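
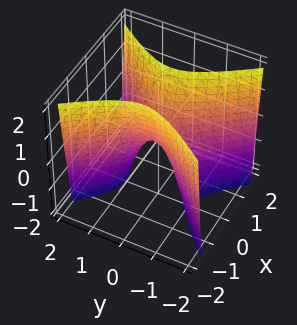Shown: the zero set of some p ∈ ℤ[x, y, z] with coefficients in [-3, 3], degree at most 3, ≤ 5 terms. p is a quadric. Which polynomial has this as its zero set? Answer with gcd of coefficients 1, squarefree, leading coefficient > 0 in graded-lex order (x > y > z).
1. The degree is 2 — a saddle surface; a quadric.
2. Symmetries: it's symmetric under x → −x, forcing even powers of x; the y ↦ −y reflection is a symmetry, so y appears only in even powers.
3. From the axis intercepts and sections: one y-axis crossing is at y = 0; one z-axis crossing is at z = 0; it meets the x-axis at x = 0 (among the integer gridlines).
4. These observations pin down the coefficients.

3*x^2 - 2*y^2 - z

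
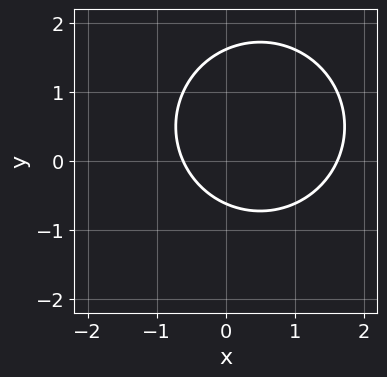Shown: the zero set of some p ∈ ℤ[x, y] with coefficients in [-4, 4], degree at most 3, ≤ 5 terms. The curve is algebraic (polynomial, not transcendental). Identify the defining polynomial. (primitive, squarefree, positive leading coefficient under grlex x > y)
x^2 + y^2 - x - y - 1

First, the degree is 2 — no degree-1 curve has this shape.
Finally, solving for integer coefficients yields p as stated.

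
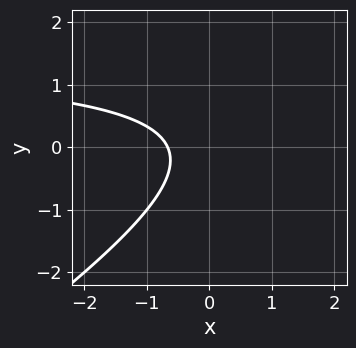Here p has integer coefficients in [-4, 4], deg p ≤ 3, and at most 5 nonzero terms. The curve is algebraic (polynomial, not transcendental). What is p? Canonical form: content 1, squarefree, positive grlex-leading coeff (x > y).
deg p = 2. A generic line meets the curve in up to 2 points.
From the axis intercepts and sections: no y-intercept at any integer in the box.
Fitting integer coefficients to these (and the overall shape) gives p.

2*x*y - 3*y^2 - 3*x - 2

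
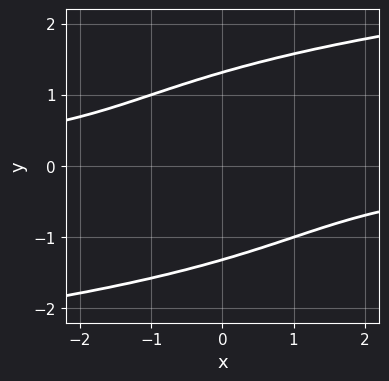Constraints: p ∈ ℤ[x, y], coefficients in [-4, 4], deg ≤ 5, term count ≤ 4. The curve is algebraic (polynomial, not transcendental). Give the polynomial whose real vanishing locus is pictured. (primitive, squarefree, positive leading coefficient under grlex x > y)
y^4 - 2*x*y - 3

(a) Degree: the shape is more complex than any degree-3 curve, so deg p = 4.
(b) Observable constraints: no x-intercept at any integer in the box.
(c) The integer polynomial consistent with all of this is the stated p.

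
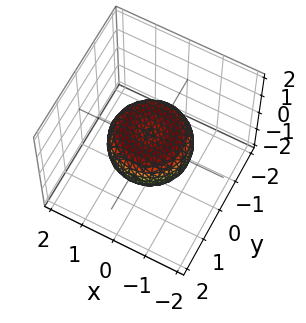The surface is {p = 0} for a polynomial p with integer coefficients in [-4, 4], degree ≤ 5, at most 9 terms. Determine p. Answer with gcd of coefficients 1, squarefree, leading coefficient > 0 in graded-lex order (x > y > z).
2*x^4 + 4*x^2*y^2 + 2*y^4 - 2*x^2 - 2*y^2 + 3*z^2 - 1

First, degree: the shape is more complex than any degree-3 surface, so deg p = 4.
Next, by symmetry, the z-axis is an axis of rotation, so x and y enter only as x² + y².
Then, checking where it meets the axes: a circular section at z = 0 has radius between 1 and 2.
Finally, putting this together gives p.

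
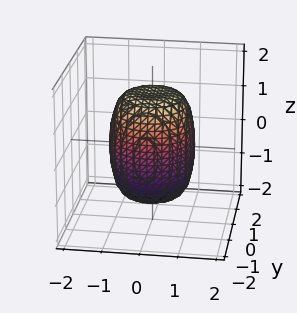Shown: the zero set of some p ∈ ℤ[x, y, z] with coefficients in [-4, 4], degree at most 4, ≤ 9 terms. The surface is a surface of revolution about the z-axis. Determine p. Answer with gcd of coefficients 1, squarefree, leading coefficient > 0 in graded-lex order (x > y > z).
First, degree: a generic line meets the surface in up to 4 points, so deg p = 4.
Next, symmetries: rotational symmetry about the z-axis ⇒ p depends on x, y only through x² + y².
Then, from the axis intercepts and sections: a circular section at z = 1 has radius exactly 1.
Finally, these observations pin down the coefficients.

2*x^4 + 4*x^2*y^2 + 2*y^4 - x^2 - y^2 + z^2 - 2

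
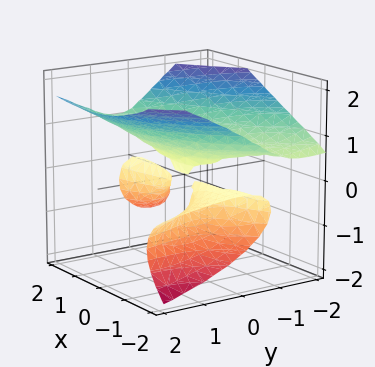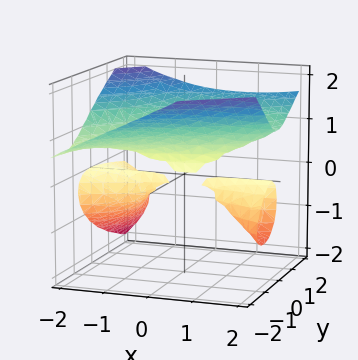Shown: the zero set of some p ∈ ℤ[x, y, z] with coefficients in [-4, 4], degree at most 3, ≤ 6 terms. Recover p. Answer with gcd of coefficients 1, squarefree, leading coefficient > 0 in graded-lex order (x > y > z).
(a) The picture has 3 separate pieces. Treating them together as one polynomial.
(b) The degree is 3 — the shape is more complex than any degree-2 surface.
(c) Against the integer gridlines: it meets the y-axis at y = 0 (among the integer gridlines); one z-axis crossing is at z = 0; every point of the x-axis in the box is on the surface.
(d) Together with the visible shape, these determine p as stated.

x^2*z + x*y^2 - 2*x*y*z - 3*z^3 + 3*y^2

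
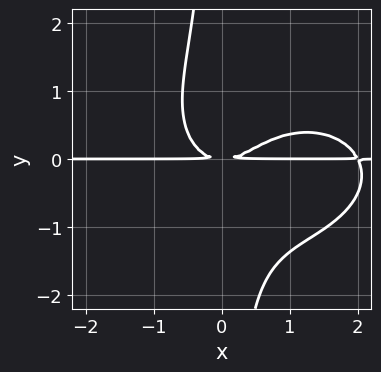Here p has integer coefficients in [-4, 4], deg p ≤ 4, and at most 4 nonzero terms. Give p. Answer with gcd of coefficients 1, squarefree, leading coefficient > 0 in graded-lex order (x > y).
(a) Degree: a generic line meets the curve in up to 4 points, so deg p = 4.
(b) Checking where it meets the axes: the visible x-axis segment lies entirely on the curve.
(c) Matching integer coefficients to the picture gives p.

x^3*y + 2*x*y^3 - 2*x^2*y + 2*y^2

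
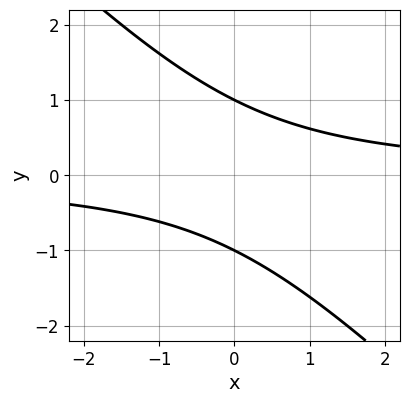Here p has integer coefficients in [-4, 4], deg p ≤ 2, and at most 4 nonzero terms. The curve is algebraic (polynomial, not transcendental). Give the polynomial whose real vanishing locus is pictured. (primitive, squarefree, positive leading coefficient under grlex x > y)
x*y + y^2 - 1

1. The degree is 2 — no degree-1 curve has this shape.
2. Observable constraints: no x-intercept at any integer in the box; the y-axis gridline crossings are at y ∈ {-1, 1}.
3. Together with the visible shape, these determine p as stated.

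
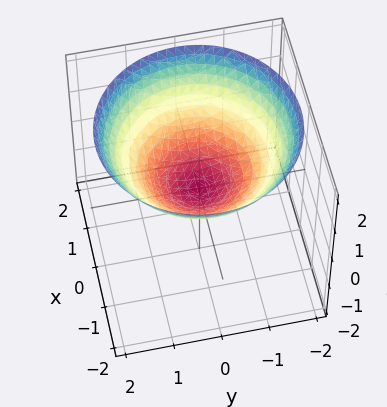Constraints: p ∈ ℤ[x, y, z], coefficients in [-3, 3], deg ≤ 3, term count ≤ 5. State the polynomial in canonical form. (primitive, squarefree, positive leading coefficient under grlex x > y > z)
x^2 + y^2 - 2*z

deg p = 2. A single bowl opening along one axis; a quadric.
Symmetry: the z-axis is an axis of rotation, so x and y enter only as x² + y².
From the visible intercepts: it meets the z-axis at z = 0 (among the integer gridlines); a circular section at z = 1 has radius between 1 and 2; it crosses the y-axis at the gridline y = 0; one x-axis crossing is at x = 0.
Putting this together gives p.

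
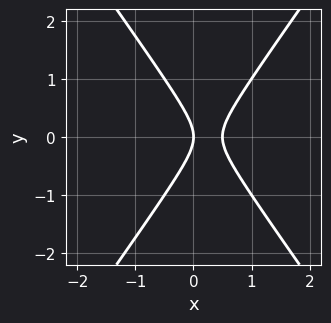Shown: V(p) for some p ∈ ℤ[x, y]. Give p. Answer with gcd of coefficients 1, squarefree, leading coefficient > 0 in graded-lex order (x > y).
2*x^2 - y^2 - x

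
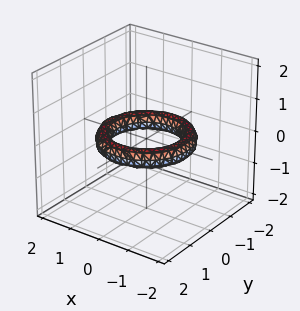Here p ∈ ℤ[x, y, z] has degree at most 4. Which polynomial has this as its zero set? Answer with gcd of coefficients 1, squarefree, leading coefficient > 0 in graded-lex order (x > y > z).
x^4 + 2*x^2*y^2 + y^4 - 3*x^2 - 3*y^2 + 3*z^2 + 2

1. Degree: the shape is more complex than any degree-3 surface, so deg p = 4.
2. Symmetries: rotational symmetry about the z-axis ⇒ p depends on x, y only through x² + y².
3. Checking where it meets the axes: it misses every integer gridline on the z-axis; among the integer gridlines, it crosses the x-axis at x ∈ {-1, 1}; a circular section at z = 0 has radius exactly 1.
4. Assembling these constraints gives the stated polynomial. Check: (0, 1, 0) on the y-axis lies on the surface, and p(0, 1, 0) = 0. ✓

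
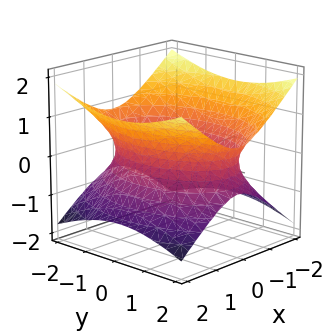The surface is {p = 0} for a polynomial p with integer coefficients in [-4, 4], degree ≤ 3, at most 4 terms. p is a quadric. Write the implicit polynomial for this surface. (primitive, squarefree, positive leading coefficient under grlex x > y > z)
deg p = 2. An hourglass — one-sheet hyperboloid; a quadric.
Symmetries: it's symmetric under y → −y, forcing even powers of y; mirror symmetry z ↦ −z ⇒ only even powers of z; mirror symmetry x ↦ −x ⇒ only even powers of x.
From the visible intercepts: it misses every integer gridline on the z-axis.
These observations pin down the coefficients.

2*x^2 + y^2 - 3*z^2 - 3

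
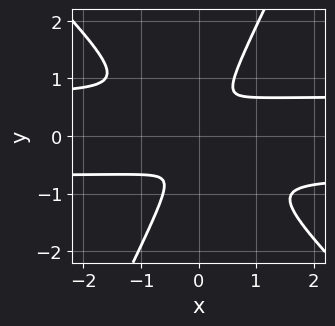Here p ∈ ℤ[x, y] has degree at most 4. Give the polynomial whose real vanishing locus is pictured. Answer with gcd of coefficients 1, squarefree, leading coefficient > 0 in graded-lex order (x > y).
2*x^2*y^2 + x*y^3 - y^4 - x^2

First, degree: the shape is more complex than any degree-3 curve, so deg p = 4.
Finally, putting this together gives p.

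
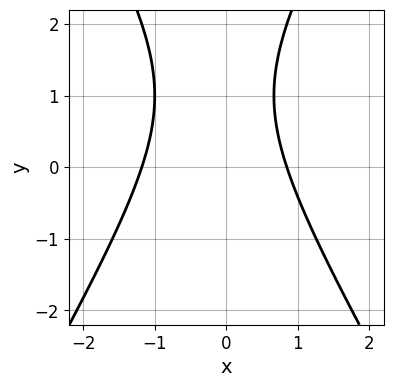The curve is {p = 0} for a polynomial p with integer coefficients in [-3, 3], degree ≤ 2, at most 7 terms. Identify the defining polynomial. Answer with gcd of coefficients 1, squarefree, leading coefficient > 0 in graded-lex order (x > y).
3*x^2 - y^2 + x + 2*y - 3

(a) The degree is 2 — no degree-1 curve has this shape.
(b) From the axis intercepts and sections: no y-intercept at any integer in the box.
(c) Together with the visible shape, these determine p as stated.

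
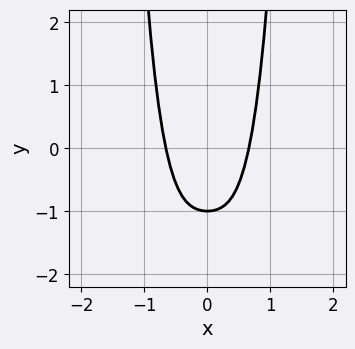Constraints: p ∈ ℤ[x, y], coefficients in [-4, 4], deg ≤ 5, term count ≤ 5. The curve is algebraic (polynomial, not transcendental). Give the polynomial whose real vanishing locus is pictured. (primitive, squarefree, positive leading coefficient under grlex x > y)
3*x^4 + x^2 - y - 1

First, the degree is 4 — a generic line meets the curve in up to 4 points.
Next, symmetries: the x ↦ −x reflection is a symmetry, so x appears only in even powers.
Then, observable constraints: one y-axis crossing is at y = -1.
Finally, matching integer coefficients to the picture gives p.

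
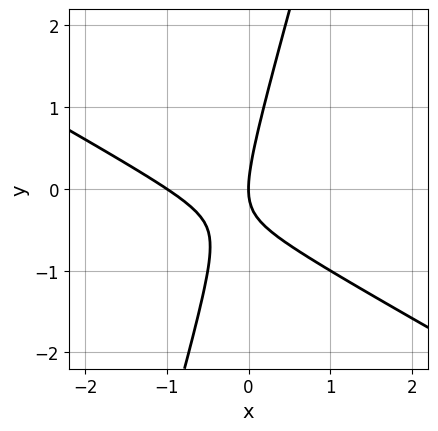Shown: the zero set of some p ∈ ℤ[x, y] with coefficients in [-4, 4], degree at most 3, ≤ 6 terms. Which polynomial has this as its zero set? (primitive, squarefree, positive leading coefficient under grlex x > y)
Degree: a generic line meets the curve in up to 2 points, so deg p = 2.
Reading off the gridlines: among the integer gridlines, it crosses the x-axis at x ∈ {-1, 0}; it meets the y-axis at y = 0 (among the integer gridlines).
These observations pin down the coefficients.

2*x^2 + 3*x*y - y^2 + 2*x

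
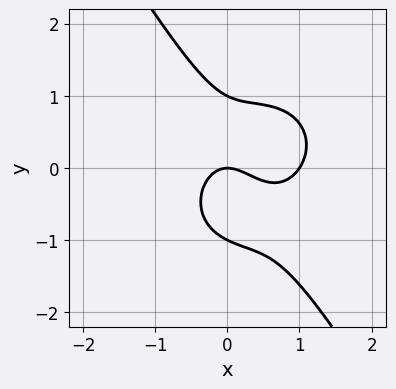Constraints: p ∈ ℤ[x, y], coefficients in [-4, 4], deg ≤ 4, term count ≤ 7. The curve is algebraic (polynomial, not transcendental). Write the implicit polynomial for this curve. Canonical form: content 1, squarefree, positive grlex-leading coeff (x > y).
deg p = 3. No degree-2 curve has this shape.
Checking where it meets the axes: the y-axis gridline crossings are at y ∈ {-1, 0, 1}; the x-axis gridline crossings are at x ∈ {0, 1}.
Together with the visible shape, these determine p as stated.

3*x^3 + 2*x*y^2 + 2*y^3 - 3*x^2 - 2*y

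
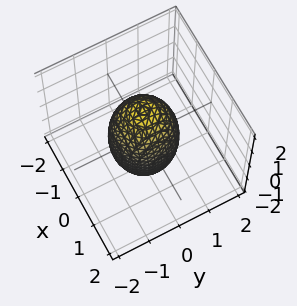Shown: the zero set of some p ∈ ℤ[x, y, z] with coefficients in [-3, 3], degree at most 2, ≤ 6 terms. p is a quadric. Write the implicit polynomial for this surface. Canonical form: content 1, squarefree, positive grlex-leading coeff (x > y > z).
1. Degree: bounded and convex; a quadric, so deg p = 2.
2. Symmetries: it's symmetric under z → −z, forcing even powers of z; the surface is invariant under rotation about z: p = q(x² + y², z).
3. Reading off the gridlines: among the integer gridlines, it crosses the x-axis at x ∈ {-1, 1}; the y-axis gridline crossings are at y ∈ {-1, 1}; a circular section at z = 0 has radius exactly 1.
4. Together with the visible shape, these determine p as stated.

3*x^2 + 3*y^2 + z^2 - 3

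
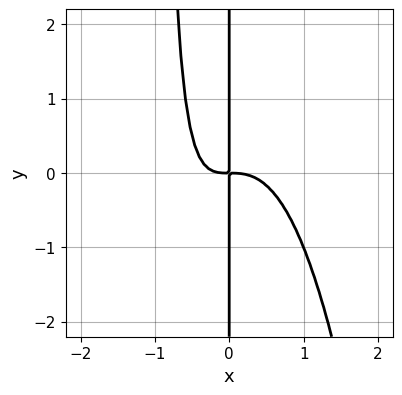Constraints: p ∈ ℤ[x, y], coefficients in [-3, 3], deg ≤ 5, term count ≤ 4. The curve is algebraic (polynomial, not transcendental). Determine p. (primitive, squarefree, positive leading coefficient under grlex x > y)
First, degree: a generic line meets the curve in up to 4 points, so deg p = 4.
Next, observable constraints: the visible y-axis segment lies entirely on the curve.
Finally, the integer polynomial consistent with all of this is the stated p.

2*x^4 + x^2*y + x*y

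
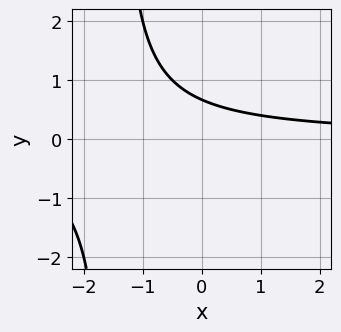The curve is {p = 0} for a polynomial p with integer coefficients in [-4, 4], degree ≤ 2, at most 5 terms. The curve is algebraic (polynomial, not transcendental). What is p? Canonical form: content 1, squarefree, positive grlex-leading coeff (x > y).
1. The degree is 2 — a generic line meets the curve in up to 2 points.
2. Reading off the gridlines: the curve avoids every integer x-axis point in the box.
3. These observations pin down the coefficients.

2*x*y + 3*y - 2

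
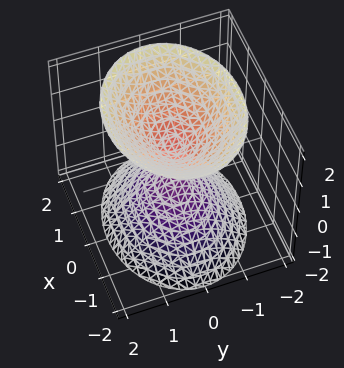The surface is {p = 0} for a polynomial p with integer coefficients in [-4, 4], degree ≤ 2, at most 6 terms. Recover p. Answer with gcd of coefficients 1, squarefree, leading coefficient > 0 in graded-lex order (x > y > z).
2*x^2 + 3*y^2 - 2*z^2 + 1

1. The picture has 2 separate pieces. Treating them together as one polynomial.
2. Degree: two separate bowl-shaped sheets opening away from each other; a quadric, so deg p = 2.
3. Symmetries: the y ↦ −y reflection is a symmetry, so y appears only in even powers; it's symmetric under z → −z, forcing even powers of z; it's symmetric under x → −x, forcing even powers of x.
4. Observable constraints: it misses every integer gridline on the y-axis; the surface avoids every integer x-axis point in the box.
5. The integer polynomial consistent with all of this is the stated p.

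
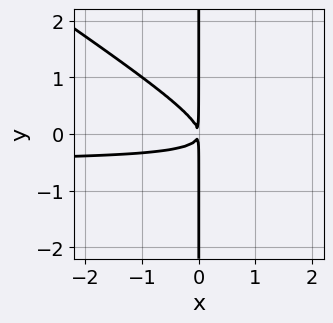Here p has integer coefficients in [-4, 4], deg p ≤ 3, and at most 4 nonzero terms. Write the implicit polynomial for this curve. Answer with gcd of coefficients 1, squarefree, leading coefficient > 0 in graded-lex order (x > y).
2*x^2*y + 3*x*y^2 + x^2

(a) Degree: the shape is more complex than any degree-2 curve, so deg p = 3.
(b) Reading off the gridlines: the visible y-axis segment lies entirely on the curve.
(c) Fitting integer coefficients to these (and the overall shape) gives p.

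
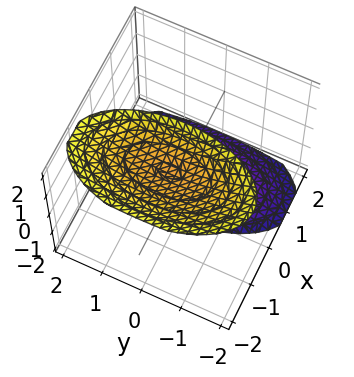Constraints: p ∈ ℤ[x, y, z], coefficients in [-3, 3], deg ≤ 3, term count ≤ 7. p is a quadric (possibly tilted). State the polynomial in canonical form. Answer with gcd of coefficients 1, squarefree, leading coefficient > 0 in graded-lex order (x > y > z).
3*x^2 + 3*x*z + y^2 - z^2 + 3

1. There are 2 components.
2. The degree is 2 — a generic line meets the surface in up to 2 points.
3. Observable constraints: it misses every integer gridline on the x-axis; no y-intercept at any integer in the box.
4. These observations pin down the coefficients.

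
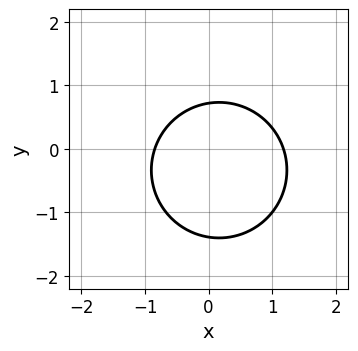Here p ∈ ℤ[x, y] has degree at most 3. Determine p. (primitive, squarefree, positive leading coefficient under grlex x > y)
1. The degree is 2 — no degree-1 curve has this shape.
2. Putting this together gives p.

3*x^2 + 3*y^2 - x + 2*y - 3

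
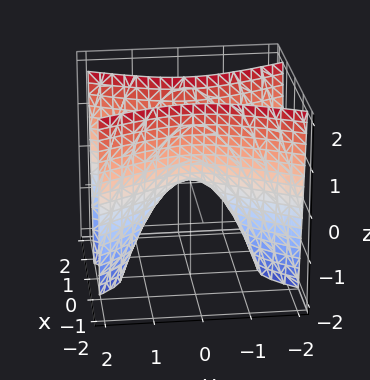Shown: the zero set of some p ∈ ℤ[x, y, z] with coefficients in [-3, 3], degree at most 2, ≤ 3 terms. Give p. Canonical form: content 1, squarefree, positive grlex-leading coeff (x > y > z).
The degree is 2 — a hyperbolic paraboloid; a quadric.
Symmetries: the x ↦ −x reflection is a symmetry, so x appears only in even powers; the y ↦ −y reflection is a symmetry, so y appears only in even powers.
Observable constraints: it crosses the y-axis at the gridline y = 0; it crosses the x-axis at the gridline x = 0.
The integer polynomial consistent with all of this is the stated p.

3*x^2 - y^2 - z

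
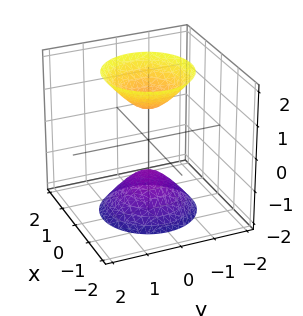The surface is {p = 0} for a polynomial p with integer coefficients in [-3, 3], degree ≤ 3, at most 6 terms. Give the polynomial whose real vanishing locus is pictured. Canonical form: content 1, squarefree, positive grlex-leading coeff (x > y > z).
2*x^2 + 2*y^2 - z^2 + 1

I count 2 distinct pieces. Treating them together as one polynomial.
The degree is 2 — no degree-1 surface has this shape.
By symmetry, the z-axis is an axis of rotation, so x and y enter only as x² + y².
From the visible intercepts: no y-intercept at any integer in the box; a circular section at z = 2 has radius between 1 and 2.
Together with the visible shape, these determine p as stated. Check: (0, 0, -1) on the z-axis lies on the surface, and p(0, 0, -1) = 0. ✓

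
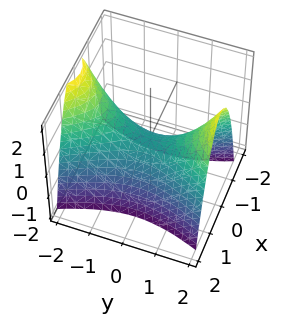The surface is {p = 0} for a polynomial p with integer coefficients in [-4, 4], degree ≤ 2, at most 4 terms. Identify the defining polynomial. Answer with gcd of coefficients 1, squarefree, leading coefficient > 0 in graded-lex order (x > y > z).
3*x^2 - y^2 + 2*z

1. The degree is 2 — a saddle surface; a quadric.
2. Symmetries: it's symmetric under x → −x, forcing even powers of x; it's symmetric under y → −y, forcing even powers of y.
3. Against the integer gridlines: one z-axis crossing is at z = 0; it meets the x-axis at x = 0 (among the integer gridlines); one y-axis crossing is at y = 0.
4. Assembling these constraints gives the stated polynomial.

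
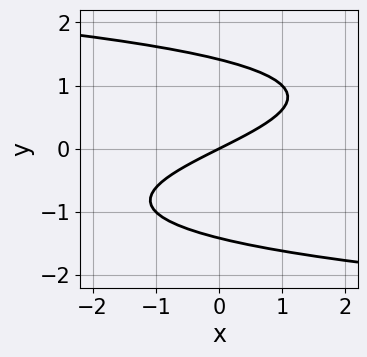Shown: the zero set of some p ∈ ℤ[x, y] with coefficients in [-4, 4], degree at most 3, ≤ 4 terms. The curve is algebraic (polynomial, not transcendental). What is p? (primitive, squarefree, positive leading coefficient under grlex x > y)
(a) Degree: no degree-2 curve has this shape, so deg p = 3.
(b) From the axis intercepts and sections: it meets the y-axis at y = 0 (among the integer gridlines); one x-axis crossing is at x = 0.
(c) Fitting integer coefficients to these (and the overall shape) gives p.

y^3 + x - 2*y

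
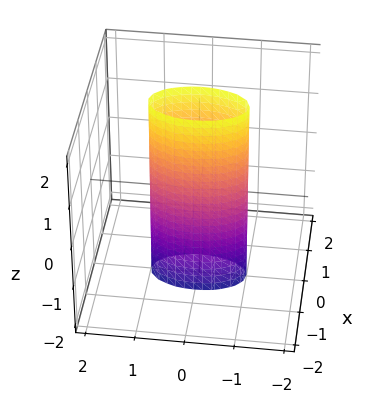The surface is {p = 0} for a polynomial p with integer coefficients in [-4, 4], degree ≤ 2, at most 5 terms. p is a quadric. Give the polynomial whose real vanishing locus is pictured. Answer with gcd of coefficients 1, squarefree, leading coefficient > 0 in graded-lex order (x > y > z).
(a) The degree is 2 — a cylinder; a quadric.
(b) Symmetries: mirror symmetry x ↦ −x ⇒ only even powers of x; the z ↦ −z reflection is a symmetry, so z appears only in even powers; mirror symmetry y ↦ −y ⇒ only even powers of y.
(c) Observable constraints: among the integer gridlines, it crosses the y-axis at y ∈ {-1, 1}; it misses every integer gridline on the z-axis.
(d) Together with the visible shape, these determine p as stated.

3*x^2 + y^2 - 1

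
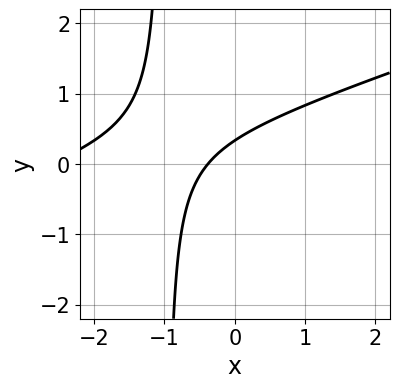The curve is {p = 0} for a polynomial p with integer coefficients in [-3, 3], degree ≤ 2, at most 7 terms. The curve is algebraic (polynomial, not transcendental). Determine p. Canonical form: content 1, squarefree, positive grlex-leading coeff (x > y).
1. deg p = 2.
2. Matching integer coefficients to the picture gives p.

x^2 - 3*x*y + 3*x - 3*y + 1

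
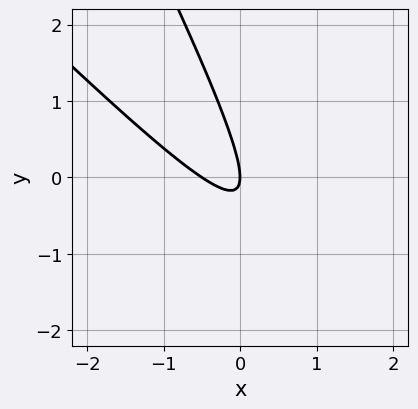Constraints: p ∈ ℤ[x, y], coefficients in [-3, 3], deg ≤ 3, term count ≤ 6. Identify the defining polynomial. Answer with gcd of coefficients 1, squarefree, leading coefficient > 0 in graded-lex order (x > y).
2*x^2 + 3*x*y + y^2 + x

1. The degree is 2 — the shape is more complex than any degree-1 curve.
2. Against the integer gridlines: one y-axis crossing is at y = 0; it meets the x-axis at x = 0 (among the integer gridlines).
3. Fitting integer coefficients to these (and the overall shape) gives p.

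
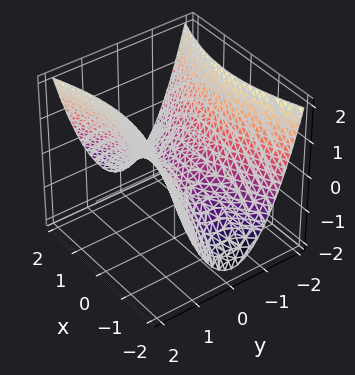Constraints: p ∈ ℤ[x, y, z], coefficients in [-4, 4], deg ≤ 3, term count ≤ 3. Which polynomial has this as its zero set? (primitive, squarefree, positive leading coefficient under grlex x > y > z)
x^2 - 3*y^2 + 3*z

First, deg p = 2. A hyperbolic paraboloid; a quadric.
Then, symmetries: mirror symmetry y ↦ −y ⇒ only even powers of y; mirror symmetry x ↦ −x ⇒ only even powers of x.
Then, from the axis intercepts and sections: one y-axis crossing is at y = 0; it crosses the x-axis at the gridline x = 0.
Finally, assembling these constraints gives the stated polynomial.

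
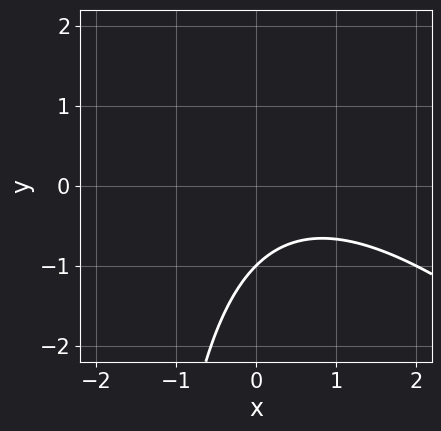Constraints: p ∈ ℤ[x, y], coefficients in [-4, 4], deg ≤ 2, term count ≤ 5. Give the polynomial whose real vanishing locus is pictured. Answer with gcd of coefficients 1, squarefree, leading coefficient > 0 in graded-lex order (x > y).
x^2 + x*y - x + 2*y + 2

1. deg p = 2.
2. Checking where it meets the axes: it misses every integer gridline on the x-axis; one y-axis crossing is at y = -1.
3. These observations pin down the coefficients.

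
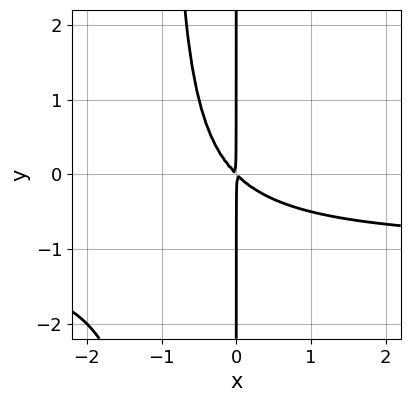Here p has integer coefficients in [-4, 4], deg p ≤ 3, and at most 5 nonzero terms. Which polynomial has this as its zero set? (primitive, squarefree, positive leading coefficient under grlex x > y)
The degree is 3 — the shape is more complex than any degree-2 curve.
Observable constraints: the visible y-axis segment lies entirely on the curve.
These observations pin down the coefficients.

x^2*y + x^2 + x*y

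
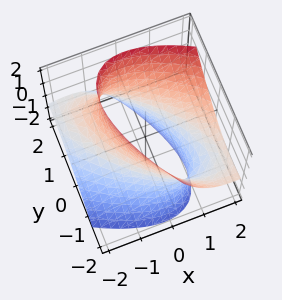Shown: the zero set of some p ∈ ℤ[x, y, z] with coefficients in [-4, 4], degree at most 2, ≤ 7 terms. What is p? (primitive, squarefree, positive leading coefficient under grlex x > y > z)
(a) Degree: a generic line meets the surface in up to 2 points, so deg p = 2.
(b) From the axis intercepts and sections: the surface avoids every integer z-axis point in the box.
(c) Fitting integer coefficients to these (and the overall shape) gives p.

2*x^2 + 3*x*y - 3*x*z + 2*y^2 - z^2 - 3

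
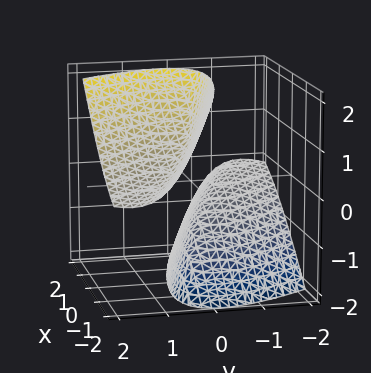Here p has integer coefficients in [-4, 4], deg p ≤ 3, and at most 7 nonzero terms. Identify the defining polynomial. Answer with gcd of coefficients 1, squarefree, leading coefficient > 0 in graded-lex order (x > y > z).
x^2 + 3*x*y + 2*y^2 - 3*y*z - z^2 + 1

1. There are 2 components.
2. deg p = 2.
3. Checking where it meets the axes: the z-axis gridline crossings are at z ∈ {-1, 1}; the surface avoids every integer y-axis point in the box; the surface avoids every integer x-axis point in the box.
4. Fitting integer coefficients to these (and the overall shape) gives p.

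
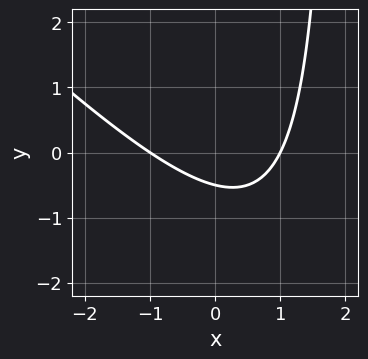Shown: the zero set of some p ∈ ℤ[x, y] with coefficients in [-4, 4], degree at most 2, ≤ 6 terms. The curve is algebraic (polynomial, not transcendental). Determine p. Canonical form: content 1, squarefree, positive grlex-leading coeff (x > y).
1. The degree is 2 — a generic line meets the curve in up to 2 points.
2. Against the integer gridlines: among the integer gridlines, it crosses the x-axis at x ∈ {-1, 1}.
3. Together with the visible shape, these determine p as stated.

x^2 + x*y - 2*y - 1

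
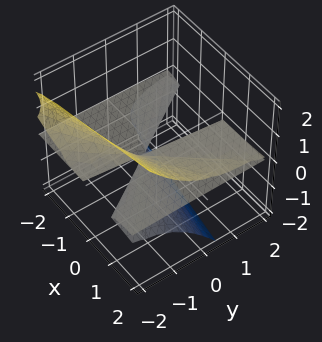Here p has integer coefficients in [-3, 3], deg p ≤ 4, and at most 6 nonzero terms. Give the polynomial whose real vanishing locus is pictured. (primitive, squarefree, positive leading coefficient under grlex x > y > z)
1. Degree: the shape is more complex than any degree-2 surface, so deg p = 3.
2. From the visible intercepts: it meets the z-axis at z = -1 (among the integer gridlines); every point of the y-axis in the box is on the surface; the visible x-axis segment lies entirely on the surface.
3. Assembling these constraints gives the stated polynomial.

3*y*z^2 + 2*z^3 - x*z + 2*z^2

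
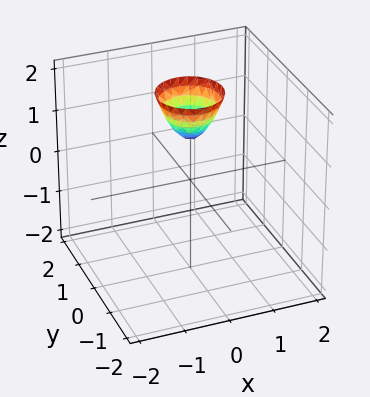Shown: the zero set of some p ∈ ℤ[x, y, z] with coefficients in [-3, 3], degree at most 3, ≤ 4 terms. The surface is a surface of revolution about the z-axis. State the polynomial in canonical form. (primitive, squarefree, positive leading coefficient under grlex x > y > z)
2*x^2 + 2*y^2 - z + 1

1. deg p = 2. No degree-1 surface has this shape.
2. Symmetry: the surface is invariant under rotation about z: p = q(x² + y², z).
3. Reading off the gridlines: no y-intercept at any integer in the box; one z-axis crossing is at z = 1; a circular section at z = 2 has radius between 0 and 1.
4. These observations pin down the coefficients.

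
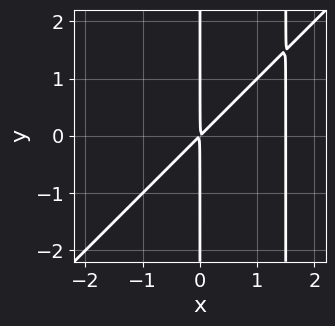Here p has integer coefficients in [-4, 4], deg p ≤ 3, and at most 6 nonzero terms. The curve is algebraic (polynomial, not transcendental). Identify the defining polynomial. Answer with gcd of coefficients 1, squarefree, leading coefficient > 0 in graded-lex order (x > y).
2*x^3 - 2*x^2*y - 3*x^2 + 3*x*y

The degree is 3 — a generic line meets the curve in up to 3 points.
Against the integer gridlines: the visible y-axis segment lies entirely on the curve.
Fitting integer coefficients to these (and the overall shape) gives p.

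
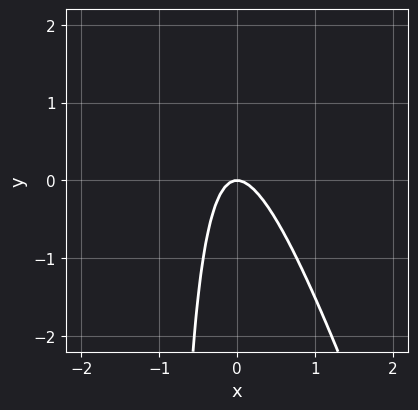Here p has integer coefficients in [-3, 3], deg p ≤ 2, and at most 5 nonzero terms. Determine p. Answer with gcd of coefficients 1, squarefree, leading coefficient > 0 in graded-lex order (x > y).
1. deg p = 2.
2. From the axis intercepts and sections: it crosses the x-axis at the gridline x = 0; it crosses the y-axis at the gridline y = 0.
3. Putting this together gives p.

3*x^2 + x*y + y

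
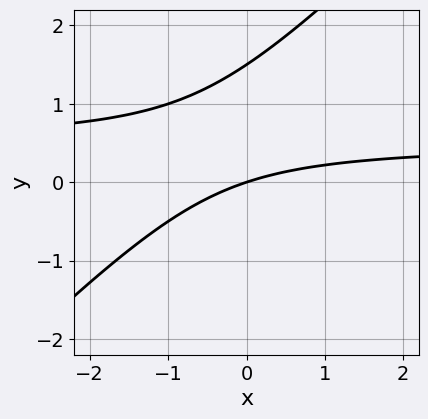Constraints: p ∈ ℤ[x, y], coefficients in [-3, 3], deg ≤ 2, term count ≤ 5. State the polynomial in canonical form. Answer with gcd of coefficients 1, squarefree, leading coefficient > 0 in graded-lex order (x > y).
The degree is 2 — a generic line meets the curve in up to 2 points.
Checking where it meets the axes: one y-axis crossing is at y = 0; it crosses the x-axis at the gridline x = 0.
These observations pin down the coefficients.

2*x*y - 2*y^2 - x + 3*y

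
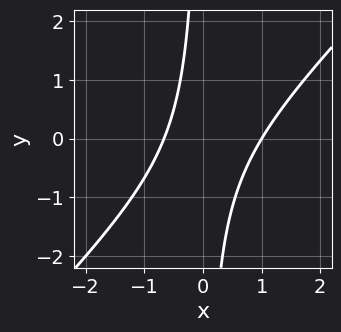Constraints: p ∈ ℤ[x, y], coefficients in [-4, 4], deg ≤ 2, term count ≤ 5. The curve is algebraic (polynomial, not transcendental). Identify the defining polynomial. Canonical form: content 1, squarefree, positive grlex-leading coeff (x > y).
3*x^2 - 3*x*y - x - 2

deg p = 2. No degree-1 curve has this shape.
Against the integer gridlines: the curve avoids every integer y-axis point in the box; it meets the x-axis at x = 1 (among the integer gridlines).
These observations pin down the coefficients.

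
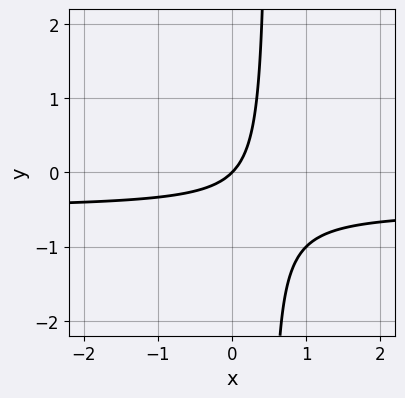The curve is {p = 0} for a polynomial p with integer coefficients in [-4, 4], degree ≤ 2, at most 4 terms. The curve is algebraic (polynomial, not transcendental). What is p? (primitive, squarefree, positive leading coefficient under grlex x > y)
2*x*y + x - y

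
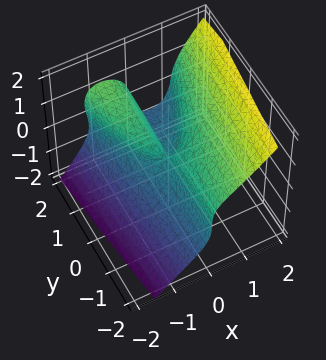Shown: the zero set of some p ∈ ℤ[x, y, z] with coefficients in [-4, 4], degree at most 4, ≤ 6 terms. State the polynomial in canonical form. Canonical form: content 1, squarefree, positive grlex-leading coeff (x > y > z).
3*x^3 - 2*z^3 - 2*x*y - x*z

1. deg p = 3.
2. From the visible intercepts: it meets the x-axis at x = 0 (among the integer gridlines); it meets the z-axis at z = 0 (among the integer gridlines).
3. Fitting integer coefficients to these (and the overall shape) gives p.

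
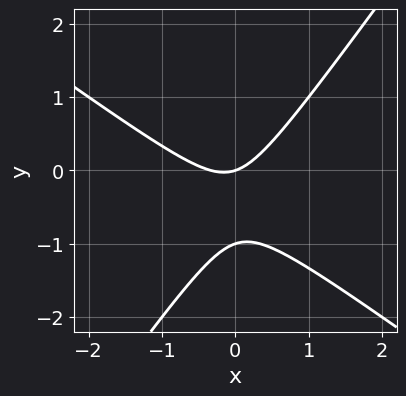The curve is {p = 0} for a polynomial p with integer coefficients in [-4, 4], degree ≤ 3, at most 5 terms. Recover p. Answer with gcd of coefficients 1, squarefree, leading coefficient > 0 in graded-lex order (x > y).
3*x^2 + 2*x*y - 3*y^2 + x - 3*y

deg p = 2. No degree-1 curve has this shape.
Observable constraints: among the integer gridlines, it crosses the y-axis at y ∈ {-1, 0}; it meets the x-axis at x = 0 (among the integer gridlines).
The integer polynomial consistent with all of this is the stated p.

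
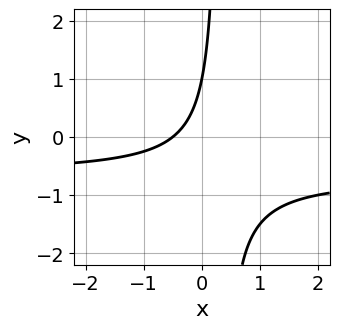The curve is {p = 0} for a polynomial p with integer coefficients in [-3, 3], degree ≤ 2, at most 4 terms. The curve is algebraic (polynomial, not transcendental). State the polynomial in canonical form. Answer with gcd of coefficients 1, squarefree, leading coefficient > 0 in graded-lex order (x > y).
1. deg p = 2. The shape is more complex than any degree-1 curve.
2. Observable constraints: one y-axis crossing is at y = 1.
3. The integer polynomial consistent with all of this is the stated p.

3*x*y + 2*x - y + 1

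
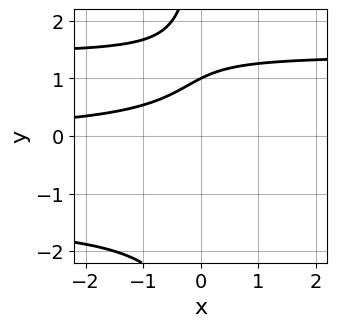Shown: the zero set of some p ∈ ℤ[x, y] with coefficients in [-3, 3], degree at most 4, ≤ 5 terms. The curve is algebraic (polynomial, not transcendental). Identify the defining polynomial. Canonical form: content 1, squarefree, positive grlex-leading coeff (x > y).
x*y^3 - 2*x*y + 2*y - 2

deg p = 4.
Against the integer gridlines: it crosses the y-axis at the gridline y = 1; the curve avoids every integer x-axis point in the box.
Solving for integer coefficients yields p as stated.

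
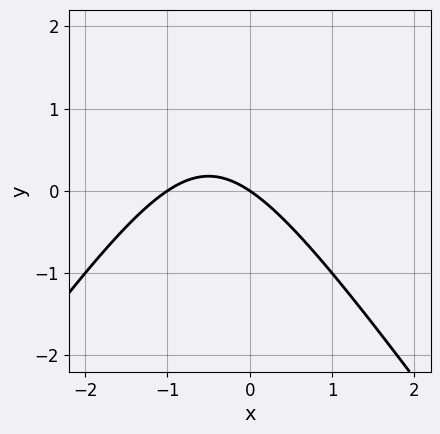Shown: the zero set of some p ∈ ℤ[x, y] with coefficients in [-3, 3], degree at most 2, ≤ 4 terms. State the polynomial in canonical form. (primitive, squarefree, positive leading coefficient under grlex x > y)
Degree: a generic line meets the curve in up to 2 points, so deg p = 2.
Against the integer gridlines: it crosses the y-axis at the gridline y = 0; the x-axis gridline crossings are at x ∈ {-1, 0}.
Solving for integer coefficients yields p as stated.

2*x^2 - y^2 + 2*x + 3*y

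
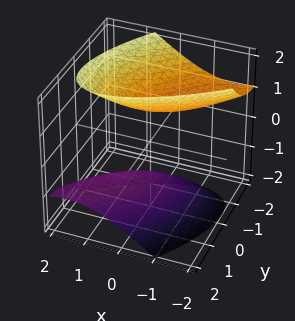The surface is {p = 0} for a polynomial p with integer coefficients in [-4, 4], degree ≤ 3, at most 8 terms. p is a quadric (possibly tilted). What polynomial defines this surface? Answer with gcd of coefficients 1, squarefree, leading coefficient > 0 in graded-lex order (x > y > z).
2*x^2 - 3*x*y + 2*y^2 + 2*y*z - 2*z^2 + 2

There are 2 components.
The degree is 2 — a generic line meets the surface in up to 2 points.
From the axis intercepts and sections: no x-intercept at any integer in the box; among the integer gridlines, it crosses the z-axis at z ∈ {-1, 1}; the surface avoids every integer y-axis point in the box.
Matching integer coefficients to the picture gives p.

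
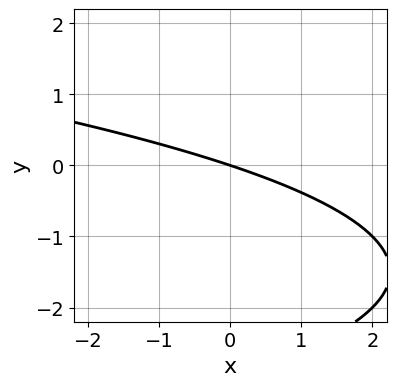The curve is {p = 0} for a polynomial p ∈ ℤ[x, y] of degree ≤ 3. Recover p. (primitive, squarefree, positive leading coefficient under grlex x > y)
y^2 + x + 3*y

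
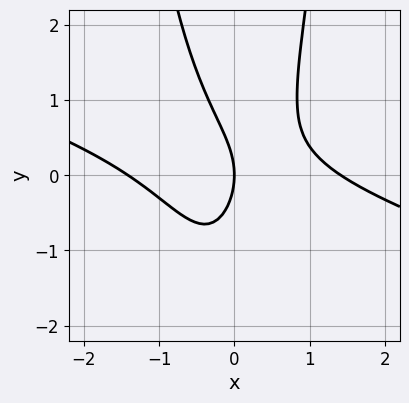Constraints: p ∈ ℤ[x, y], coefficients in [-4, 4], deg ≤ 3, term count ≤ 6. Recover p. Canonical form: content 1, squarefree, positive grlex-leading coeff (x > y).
x^3 + 3*x^2*y - y^2 - 2*x

The degree is 3 — a generic line meets the curve in up to 3 points.
Checking where it meets the axes: it crosses the x-axis at the gridline x = 0; it meets the y-axis at y = 0 (among the integer gridlines).
Matching integer coefficients to the picture gives p.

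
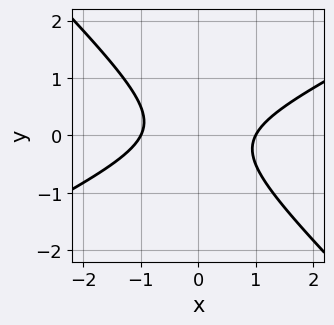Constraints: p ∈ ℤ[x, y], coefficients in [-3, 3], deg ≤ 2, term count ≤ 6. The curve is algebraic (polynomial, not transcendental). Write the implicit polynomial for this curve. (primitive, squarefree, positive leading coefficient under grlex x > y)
deg p = 2. No degree-1 curve has this shape.
From the visible intercepts: among the integer gridlines, it crosses the x-axis at x ∈ {-1, 1}; no y-intercept at any integer in the box.
Putting this together gives p.

x^2 - x*y - 2*y^2 - 1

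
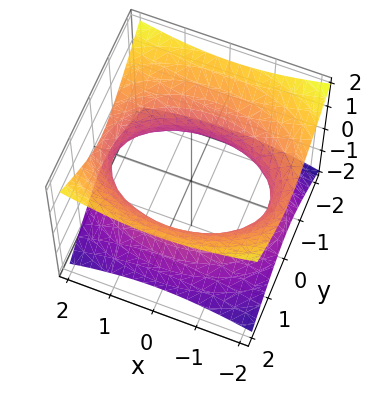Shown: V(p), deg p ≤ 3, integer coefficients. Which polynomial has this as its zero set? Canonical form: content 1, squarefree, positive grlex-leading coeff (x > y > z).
(a) The degree is 2 — one connected sheet with a waist; a quadric.
(b) Symmetries: mirror symmetry y ↦ −y ⇒ only even powers of y; the x ↦ −x reflection is a symmetry, so x appears only in even powers; it's symmetric under z → −z, forcing even powers of z.
(c) From the visible intercepts: the surface avoids every integer z-axis point in the box.
(d) The integer polynomial consistent with all of this is the stated p.

x^2 + 2*y^2 - 3*z^2 - 3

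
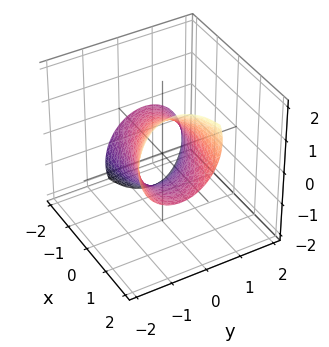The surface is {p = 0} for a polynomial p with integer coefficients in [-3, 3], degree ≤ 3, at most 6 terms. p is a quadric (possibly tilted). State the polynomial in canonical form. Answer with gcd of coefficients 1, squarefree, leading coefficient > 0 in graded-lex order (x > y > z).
deg p = 2. No degree-1 surface has this shape.
From the axis intercepts and sections: among the integer gridlines, it crosses the z-axis at z ∈ {-1, 1}.
The integer polynomial consistent with all of this is the stated p.

x^2 + 2*x*y - 3*x*z + 3*y^2 + 2*z^2 - 2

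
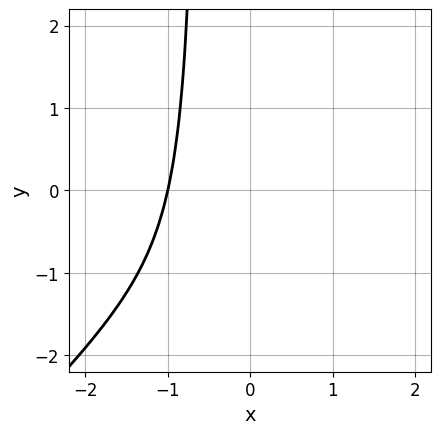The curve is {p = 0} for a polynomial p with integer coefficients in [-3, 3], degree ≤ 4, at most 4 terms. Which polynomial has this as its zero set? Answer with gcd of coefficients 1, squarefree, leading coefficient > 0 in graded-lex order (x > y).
3*x^3 - 3*x^2*y + y + 3

(a) deg p = 3. The shape is more complex than any degree-2 curve.
(b) Reading off the gridlines: it crosses the x-axis at the gridline x = -1; it misses every integer gridline on the y-axis.
(c) The integer polynomial consistent with all of this is the stated p.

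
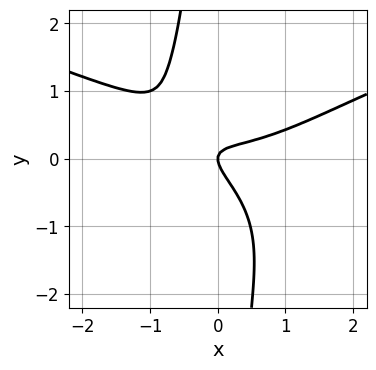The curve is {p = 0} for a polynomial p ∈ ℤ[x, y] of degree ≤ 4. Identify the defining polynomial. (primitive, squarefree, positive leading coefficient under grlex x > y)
2*x*y^3 - x^3 + 3*x*y + 3*y^2 - x

(a) deg p = 4.
(b) Reading off the gridlines: it meets the x-axis at x = 0 (among the integer gridlines); it crosses the y-axis at the gridline y = 0.
(c) Solving for integer coefficients yields p as stated.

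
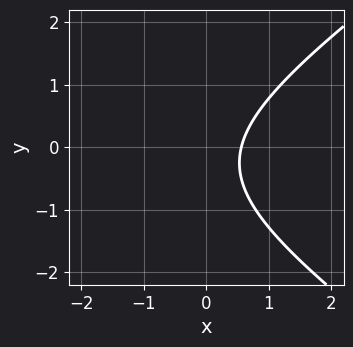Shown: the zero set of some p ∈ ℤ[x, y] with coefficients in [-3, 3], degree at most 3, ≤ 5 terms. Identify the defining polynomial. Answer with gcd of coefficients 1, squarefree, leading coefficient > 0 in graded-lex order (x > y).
(a) The degree is 2 — no degree-1 curve has this shape.
(b) Checking where it meets the axes: it misses every integer gridline on the y-axis.
(c) Putting this together gives p.

x^2 - 2*y^2 + 3*x - y - 2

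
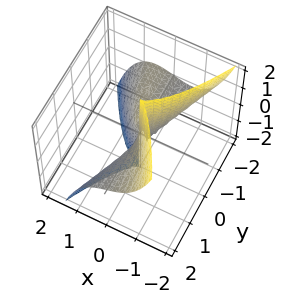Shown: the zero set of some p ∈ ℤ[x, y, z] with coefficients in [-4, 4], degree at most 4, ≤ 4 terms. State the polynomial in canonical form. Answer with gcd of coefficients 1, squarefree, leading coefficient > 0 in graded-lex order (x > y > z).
(a) The degree is 3 — a generic line meets the surface in up to 3 points.
(b) Checking where it meets the axes: every point of the y-axis in the box is on the surface; the visible z-axis segment lies entirely on the surface; one x-axis crossing is at x = 0.
(c) Fitting integer coefficients to these (and the overall shape) gives p.

2*x^3 + y^2*z + x*y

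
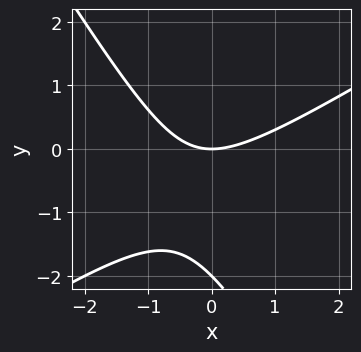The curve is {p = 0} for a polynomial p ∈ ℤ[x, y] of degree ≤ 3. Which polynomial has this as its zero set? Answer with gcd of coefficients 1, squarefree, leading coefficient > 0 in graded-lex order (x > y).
x^2 - x*y - y^2 - 2*y

Degree: a generic line meets the curve in up to 2 points, so deg p = 2.
Checking where it meets the axes: among the integer gridlines, it crosses the y-axis at y ∈ {-2, 0}; it crosses the x-axis at the gridline x = 0.
Matching integer coefficients to the picture gives p.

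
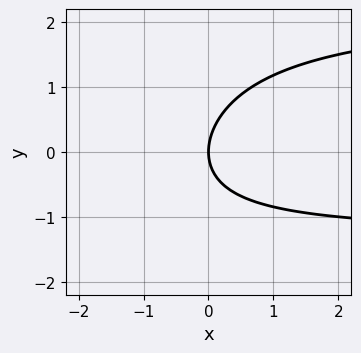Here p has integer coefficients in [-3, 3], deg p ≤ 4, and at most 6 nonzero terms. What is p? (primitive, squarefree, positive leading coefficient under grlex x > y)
x*y^2 - x*y + 2*y^2 - 3*x

(a) The degree is 3 — no degree-2 curve has this shape.
(b) From the visible intercepts: one y-axis crossing is at y = 0; it meets the x-axis at x = 0 (among the integer gridlines).
(c) Together with the visible shape, these determine p as stated.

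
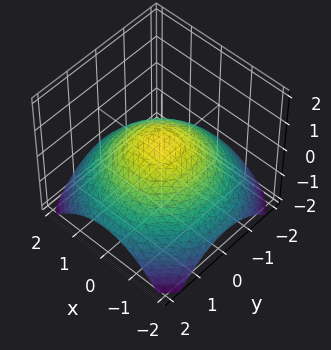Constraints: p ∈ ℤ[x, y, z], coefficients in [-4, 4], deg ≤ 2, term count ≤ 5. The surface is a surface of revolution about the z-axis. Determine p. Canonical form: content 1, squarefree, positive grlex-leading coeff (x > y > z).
First, degree: a generic line meets the surface in up to 2 points, so deg p = 2.
Then, symmetry: the surface is invariant under rotation about z: p = q(x² + y², z).
Next, from the visible intercepts: the x-axis gridline crossings are at x ∈ {-1, 1}; among the integer gridlines, it crosses the y-axis at y ∈ {-1, 1}; a circular section at z = 0 has radius exactly 1.
Finally, together with the visible shape, these determine p as stated.

x^2 + y^2 + 3*z - 1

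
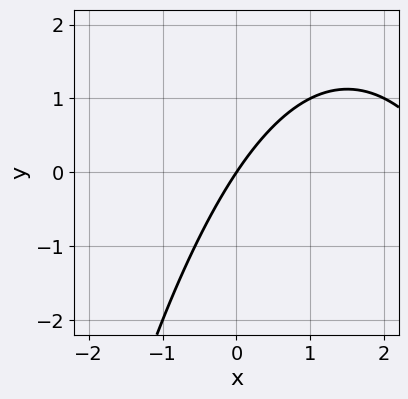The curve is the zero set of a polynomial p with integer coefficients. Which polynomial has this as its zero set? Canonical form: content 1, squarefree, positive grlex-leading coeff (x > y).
x^2 - 3*x + 2*y

First, the degree is 2 — the shape is more complex than any degree-1 curve.
Next, checking where it meets the axes: one x-axis crossing is at x = 0; it meets the y-axis at y = 0 (among the integer gridlines).
Finally, together with the visible shape, these determine p as stated.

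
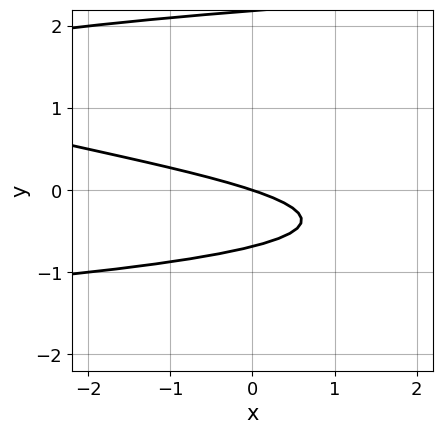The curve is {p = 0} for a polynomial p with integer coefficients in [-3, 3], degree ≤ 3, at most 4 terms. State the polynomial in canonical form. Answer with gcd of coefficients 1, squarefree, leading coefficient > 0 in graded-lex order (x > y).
2*y^3 - 3*y^2 - x - 3*y

The degree is 3 — the shape is more complex than any degree-2 curve.
From the axis intercepts and sections: it meets the x-axis at x = 0 (among the integer gridlines); it crosses the y-axis at the gridline y = 0.
Putting this together gives p.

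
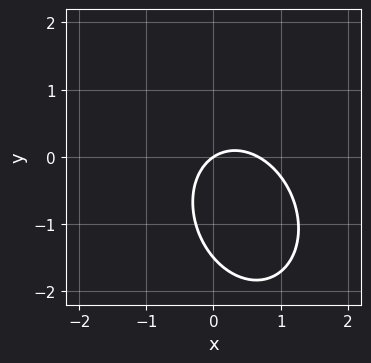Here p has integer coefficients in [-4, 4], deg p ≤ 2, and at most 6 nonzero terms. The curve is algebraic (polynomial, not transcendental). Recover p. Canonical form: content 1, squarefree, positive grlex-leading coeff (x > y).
3*x^2 + x*y + 2*y^2 - 2*x + 3*y

1. Degree: the shape is more complex than any degree-1 curve, so deg p = 2.
2. Observable constraints: it crosses the y-axis at the gridline y = 0; it crosses the x-axis at the gridline x = 0.
3. Assembling these constraints gives the stated polynomial.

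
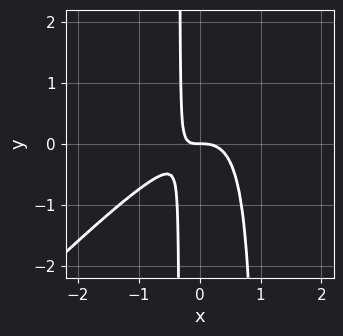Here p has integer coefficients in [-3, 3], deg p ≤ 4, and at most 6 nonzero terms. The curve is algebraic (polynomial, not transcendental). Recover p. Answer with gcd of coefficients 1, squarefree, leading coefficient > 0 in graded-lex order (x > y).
(a) Degree: no degree-2 curve has this shape, so deg p = 3.
(b) Against the integer gridlines: one x-axis crossing is at x = 0; it crosses the y-axis at the gridline y = 0.
(c) These observations pin down the coefficients.

3*x^3 - 3*x^2*y + 2*x*y + y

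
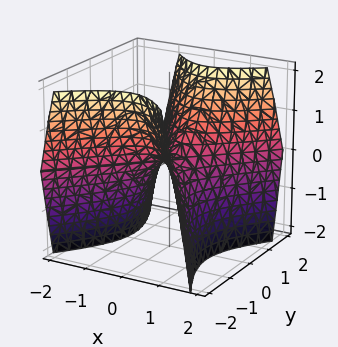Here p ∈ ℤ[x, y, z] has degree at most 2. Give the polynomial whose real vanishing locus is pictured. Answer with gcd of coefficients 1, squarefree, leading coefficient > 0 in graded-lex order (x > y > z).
3*x^2 - x*y - 2*y^2 + 2*z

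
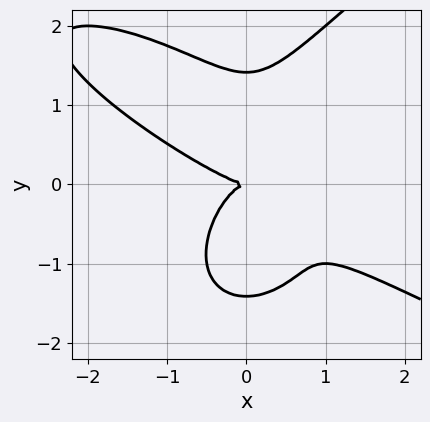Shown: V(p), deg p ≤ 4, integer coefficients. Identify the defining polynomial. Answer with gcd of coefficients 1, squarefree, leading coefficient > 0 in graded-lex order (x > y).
y^4 - 2*x^3 - 3*x^2*y - 2*y^2

1. The degree is 4 — the shape is more complex than any degree-3 curve.
2. Reading off the gridlines: one y-axis crossing is at y = 0; it meets the x-axis at x = 0 (among the integer gridlines).
3. Assembling these constraints gives the stated polynomial.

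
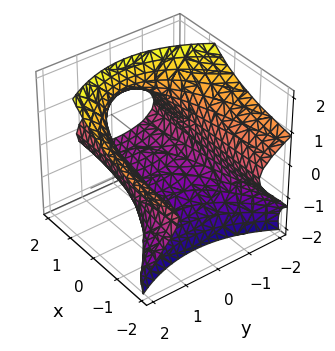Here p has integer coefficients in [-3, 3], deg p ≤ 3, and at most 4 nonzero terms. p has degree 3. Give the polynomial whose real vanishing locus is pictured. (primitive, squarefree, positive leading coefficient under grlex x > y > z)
(a) The degree is 3 — no degree-2 surface has this shape.
(b) Checking where it meets the axes: it misses every integer gridline on the x-axis.
(c) These observations pin down the coefficients.

3*x*z^2 - 2*z^3 + 2*y^2 - 3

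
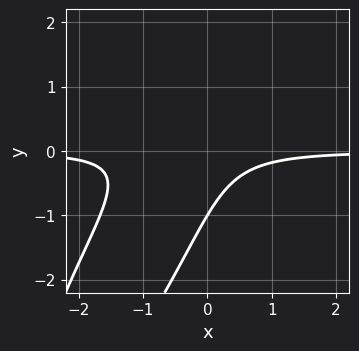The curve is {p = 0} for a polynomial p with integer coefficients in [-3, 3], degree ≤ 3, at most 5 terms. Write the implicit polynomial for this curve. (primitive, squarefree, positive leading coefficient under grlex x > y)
1. Degree: a generic line meets the curve in up to 3 points, so deg p = 3.
2. From the axis intercepts and sections: it misses every integer gridline on the x-axis; one y-axis crossing is at y = -1.
3. The integer polynomial consistent with all of this is the stated p.

3*x^2*y - 3*x*y^2 + y^3 + 2*x*y + 1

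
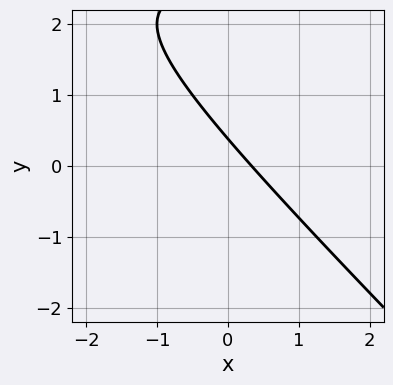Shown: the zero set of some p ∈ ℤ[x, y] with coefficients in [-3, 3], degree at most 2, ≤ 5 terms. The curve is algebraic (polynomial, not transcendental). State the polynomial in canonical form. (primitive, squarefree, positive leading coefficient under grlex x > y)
x*y + y^2 - 3*x - 3*y + 1

First, the degree is 2 — the shape is more complex than any degree-1 curve.
Finally, matching integer coefficients to the picture gives p.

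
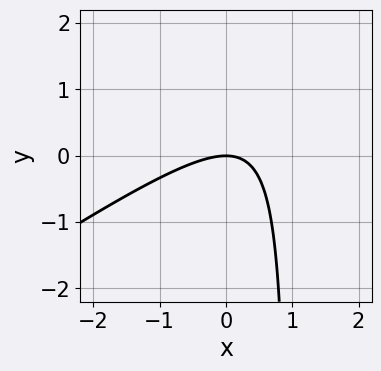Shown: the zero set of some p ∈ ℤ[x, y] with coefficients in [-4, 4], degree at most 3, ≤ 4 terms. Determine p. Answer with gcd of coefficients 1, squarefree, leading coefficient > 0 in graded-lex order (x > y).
2*x^2 - 3*x*y + 3*y

First, degree: the shape is more complex than any degree-1 curve, so deg p = 2.
Next, from the axis intercepts and sections: one y-axis crossing is at y = 0; it crosses the x-axis at the gridline x = 0.
Finally, fitting integer coefficients to these (and the overall shape) gives p.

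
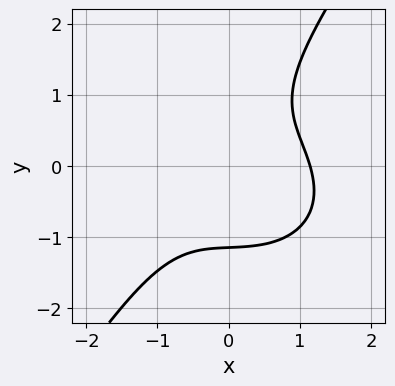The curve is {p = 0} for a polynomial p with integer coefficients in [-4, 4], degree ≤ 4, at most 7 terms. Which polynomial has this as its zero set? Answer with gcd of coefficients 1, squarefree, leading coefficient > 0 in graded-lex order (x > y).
First, degree: no degree-2 curve has this shape, so deg p = 3.
Finally, solving for integer coefficients yields p as stated.

2*x^3 + 2*x*y^2 - 2*y^3 + 2*x*y - 3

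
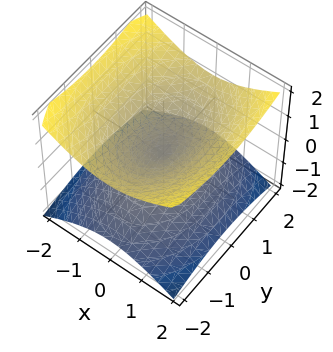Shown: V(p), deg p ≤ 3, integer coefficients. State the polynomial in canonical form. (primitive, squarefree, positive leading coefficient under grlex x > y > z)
2*x^2 + y^2 - 3*z^2

1. Degree: a double cone through the origin; a quadric, so deg p = 2.
2. Symmetries: the z ↦ −z reflection is a symmetry, so z appears only in even powers; it's symmetric under y → −y, forcing even powers of y; the x ↦ −x reflection is a symmetry, so x appears only in even powers.
3. From the axis intercepts and sections: it meets the z-axis at z = 0 (among the integer gridlines); it crosses the x-axis at the gridline x = 0; it crosses the y-axis at the gridline y = 0.
4. Putting this together gives p.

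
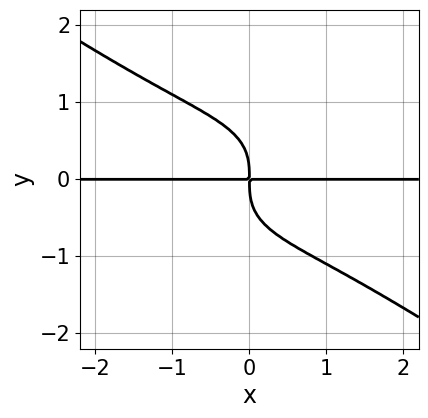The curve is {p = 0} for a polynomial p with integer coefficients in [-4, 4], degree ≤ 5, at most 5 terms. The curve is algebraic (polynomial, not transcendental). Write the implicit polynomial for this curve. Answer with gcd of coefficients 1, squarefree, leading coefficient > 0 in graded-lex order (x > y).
Degree: no degree-3 curve has this shape, so deg p = 4.
Against the integer gridlines: the visible x-axis segment lies entirely on the curve.
Matching integer coefficients to the picture gives p.

x^3*y + 3*y^4 + 3*x*y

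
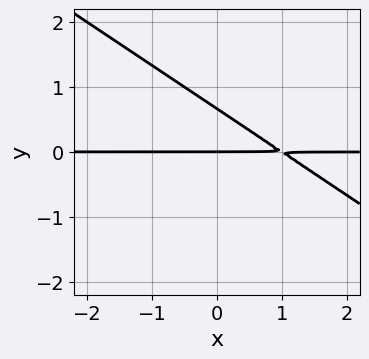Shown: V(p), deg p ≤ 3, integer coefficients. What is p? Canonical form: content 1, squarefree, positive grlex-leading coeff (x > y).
First, degree: the shape is more complex than any degree-1 curve, so deg p = 2.
Then, from the visible intercepts: it meets the y-axis at y = 0 (among the integer gridlines); the visible x-axis segment lies entirely on the curve.
Finally, solving for integer coefficients yields p as stated.

2*x*y + 3*y^2 - 2*y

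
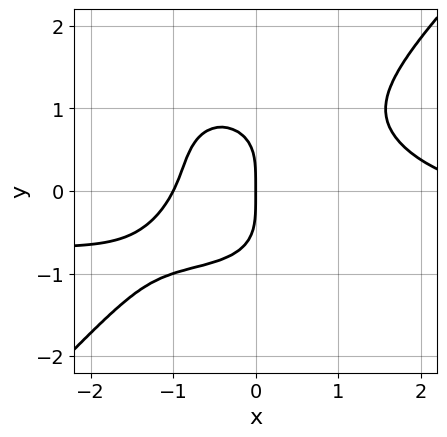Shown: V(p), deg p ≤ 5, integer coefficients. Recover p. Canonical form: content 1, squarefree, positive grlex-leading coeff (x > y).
The degree is 4 — no degree-3 curve has this shape.
Observable constraints: the x-axis gridline crossings are at x ∈ {-1, 0}; it meets the y-axis at y = 0 (among the integer gridlines).
Fitting integer coefficients to these (and the overall shape) gives p.

2*x^3*y - 2*y^4 + x^3 - 2*x^2 - 3*x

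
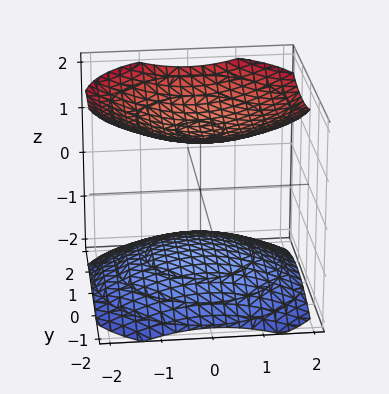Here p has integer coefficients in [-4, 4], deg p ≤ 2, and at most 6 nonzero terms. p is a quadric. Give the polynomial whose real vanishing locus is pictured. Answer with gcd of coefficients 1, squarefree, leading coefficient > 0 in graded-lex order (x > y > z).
x^2 + y^2 - 2*z^2 + 3

1. I count 2 distinct pieces.
2. deg p = 2.
3. Symmetries: it's symmetric under z → −z, forcing even powers of z; rotational symmetry about the z-axis ⇒ p depends on x, y only through x² + y².
4. From the axis intercepts and sections: it misses every integer gridline on the x-axis; the surface avoids every integer y-axis point in the box.
5. Matching integer coefficients to the picture gives p.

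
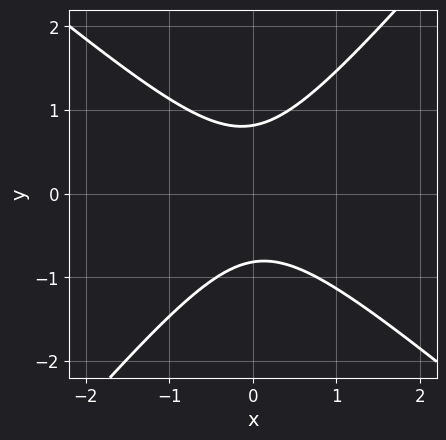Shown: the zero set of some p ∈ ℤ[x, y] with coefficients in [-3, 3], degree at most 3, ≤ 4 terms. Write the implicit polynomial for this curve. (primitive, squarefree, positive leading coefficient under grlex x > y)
3*x^2 + x*y - 3*y^2 + 2

1. The degree is 2 — a generic line meets the curve in up to 2 points.
2. From the axis intercepts and sections: the curve avoids every integer x-axis point in the box.
3. Matching integer coefficients to the picture gives p.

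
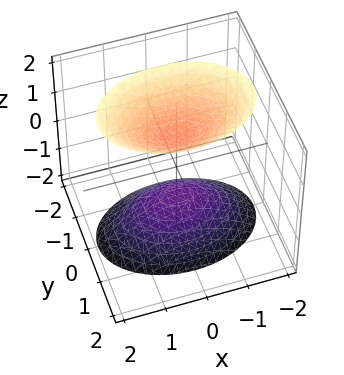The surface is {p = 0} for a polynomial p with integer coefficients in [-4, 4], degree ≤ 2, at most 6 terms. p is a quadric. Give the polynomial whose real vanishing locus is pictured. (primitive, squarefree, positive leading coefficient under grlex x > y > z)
x^2 + 2*y^2 - z^2 + 1

1. There are 2 components. Treating them together as one polynomial.
2. The degree is 2 — two sheets facing apart; a quadric.
3. Symmetries: mirror symmetry z ↦ −z ⇒ only even powers of z; it's symmetric under x → −x, forcing even powers of x; mirror symmetry y ↦ −y ⇒ only even powers of y.
4. From the axis intercepts and sections: no y-intercept at any integer in the box; among the integer gridlines, it crosses the z-axis at z ∈ {-1, 1}.
5. Solving for integer coefficients yields p as stated.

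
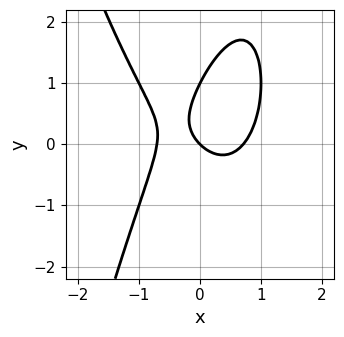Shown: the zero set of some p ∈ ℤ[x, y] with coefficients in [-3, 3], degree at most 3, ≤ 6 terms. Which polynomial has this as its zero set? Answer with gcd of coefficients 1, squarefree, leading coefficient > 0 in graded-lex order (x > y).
2*x^3 - x*y + y^2 - x - y

First, the degree is 3 — no degree-2 curve has this shape.
Then, observable constraints: among the integer gridlines, it crosses the y-axis at y ∈ {0, 1}; one x-axis crossing is at x = 0.
Finally, assembling these constraints gives the stated polynomial.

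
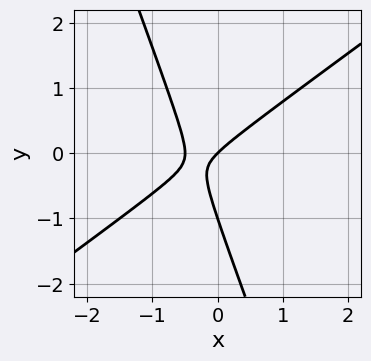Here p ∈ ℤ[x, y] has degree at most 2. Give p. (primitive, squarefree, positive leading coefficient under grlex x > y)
2*x^2 - 2*x*y - y^2 + x - y

1. deg p = 2. The shape is more complex than any degree-1 curve.
2. Checking where it meets the axes: the y-axis gridline crossings are at y ∈ {-1, 0}; one x-axis crossing is at x = 0.
3. Together with the visible shape, these determine p as stated.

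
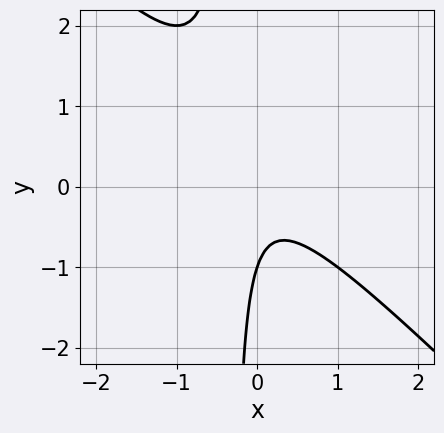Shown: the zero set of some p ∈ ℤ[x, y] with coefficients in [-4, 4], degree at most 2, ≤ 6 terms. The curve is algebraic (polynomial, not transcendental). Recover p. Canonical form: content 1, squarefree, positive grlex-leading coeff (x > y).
First, degree: no degree-1 curve has this shape, so deg p = 2.
Then, observable constraints: it crosses the y-axis at the gridline y = -1; the curve avoids every integer x-axis point in the box.
Finally, matching integer coefficients to the picture gives p.

3*x^2 + 3*x*y + y + 1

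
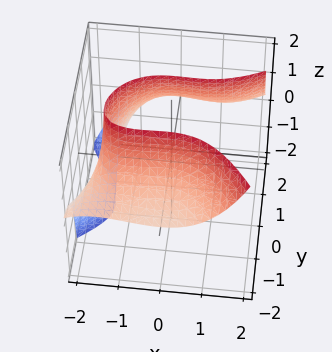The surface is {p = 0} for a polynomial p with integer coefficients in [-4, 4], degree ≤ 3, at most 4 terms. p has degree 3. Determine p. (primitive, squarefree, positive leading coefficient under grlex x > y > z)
x^3 - x^2*y - 2*y^2*z + 3

First, deg p = 3. A generic line meets the surface in up to 3 points.
Next, against the integer gridlines: it misses every integer gridline on the z-axis; the surface avoids every integer y-axis point in the box.
Finally, putting this together gives p.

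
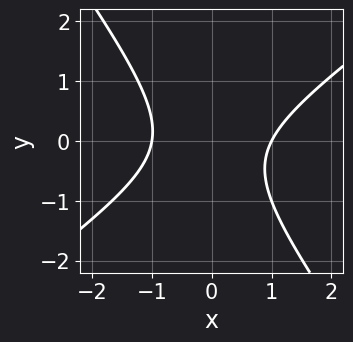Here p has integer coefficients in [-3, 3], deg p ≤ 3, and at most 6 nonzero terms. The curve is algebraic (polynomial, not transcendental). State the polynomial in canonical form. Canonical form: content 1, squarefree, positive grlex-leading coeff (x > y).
3*x^2 - 2*x*y - 3*y^2 - y - 3

1. Degree: no degree-1 curve has this shape, so deg p = 2.
2. Observable constraints: the x-axis gridline crossings are at x ∈ {-1, 1}; no y-intercept at any integer in the box.
3. Putting this together gives p.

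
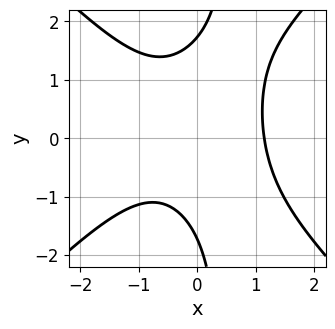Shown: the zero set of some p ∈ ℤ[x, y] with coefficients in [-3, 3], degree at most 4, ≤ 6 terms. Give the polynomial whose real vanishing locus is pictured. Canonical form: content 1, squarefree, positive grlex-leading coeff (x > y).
2*x^3 - 2*x*y^2 + x*y + y^2 - 3

1. deg p = 3.
2. Solving for integer coefficients yields p as stated.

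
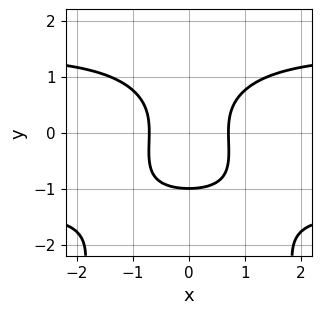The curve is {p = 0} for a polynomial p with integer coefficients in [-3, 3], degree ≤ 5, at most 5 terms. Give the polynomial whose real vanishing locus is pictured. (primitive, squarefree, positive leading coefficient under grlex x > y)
x^2*y^2 + y^3 - 2*x^2 + 1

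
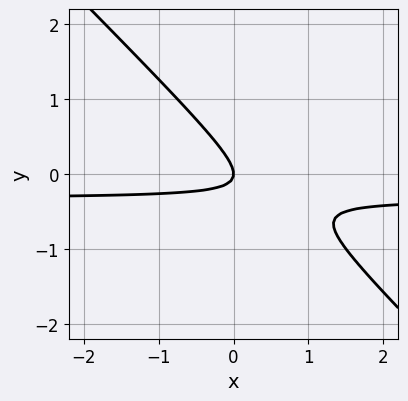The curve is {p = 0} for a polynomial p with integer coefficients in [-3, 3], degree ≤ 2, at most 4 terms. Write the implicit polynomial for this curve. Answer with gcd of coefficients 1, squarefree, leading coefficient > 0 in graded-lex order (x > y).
3*x*y + 3*y^2 + x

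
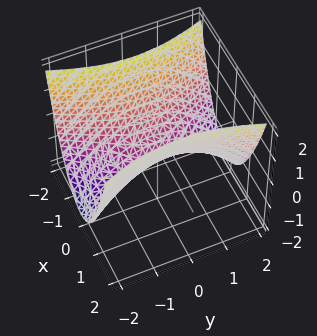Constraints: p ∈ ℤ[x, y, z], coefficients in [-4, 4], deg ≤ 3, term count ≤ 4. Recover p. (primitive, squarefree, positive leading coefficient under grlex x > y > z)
deg p = 2. A saddle surface; a quadric.
Symmetries: the x ↦ −x reflection is a symmetry, so x appears only in even powers; mirror symmetry y ↦ −y ⇒ only even powers of y.
Observable constraints: it meets the y-axis at y = 0 (among the integer gridlines); it crosses the z-axis at the gridline z = 0; one x-axis crossing is at x = 0.
Matching integer coefficients to the picture gives p.

3*x^2 - y^2 - 3*z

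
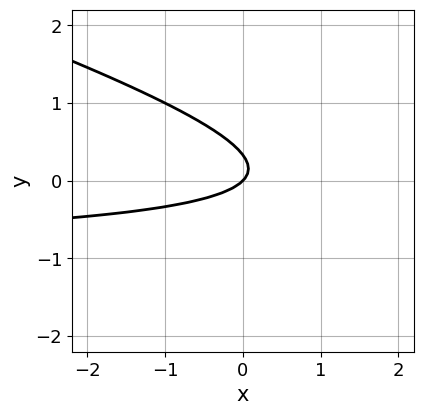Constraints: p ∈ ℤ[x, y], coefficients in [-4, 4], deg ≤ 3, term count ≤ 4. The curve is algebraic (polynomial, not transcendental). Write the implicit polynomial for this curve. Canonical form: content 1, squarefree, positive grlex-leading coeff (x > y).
First, deg p = 2. The shape is more complex than any degree-1 curve.
Then, from the axis intercepts and sections: one y-axis crossing is at y = 0; one x-axis crossing is at x = 0.
Finally, fitting integer coefficients to these (and the overall shape) gives p.

x*y + 3*y^2 + x - y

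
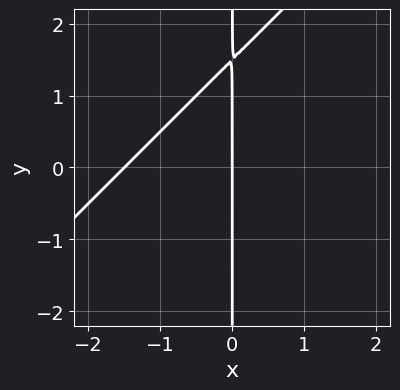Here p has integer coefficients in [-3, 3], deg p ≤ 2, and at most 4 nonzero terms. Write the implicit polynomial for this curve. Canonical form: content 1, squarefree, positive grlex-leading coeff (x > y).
The degree is 2 — a generic line meets the curve in up to 2 points.
Against the integer gridlines: every point of the y-axis in the box is on the curve; one x-axis crossing is at x = 0.
Fitting integer coefficients to these (and the overall shape) gives p.

2*x^2 - 2*x*y + 3*x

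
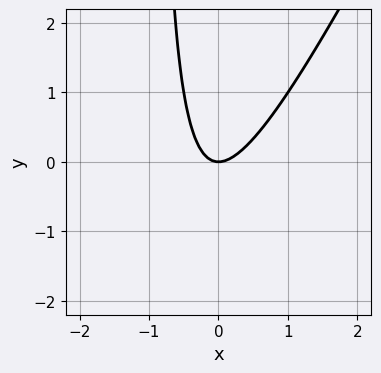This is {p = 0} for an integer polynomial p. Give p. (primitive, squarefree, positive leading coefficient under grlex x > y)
2*x^2 - x*y - y

First, degree: no degree-1 curve has this shape, so deg p = 2.
Next, checking where it meets the axes: it meets the x-axis at x = 0 (among the integer gridlines); it meets the y-axis at y = 0 (among the integer gridlines).
Finally, together with the visible shape, these determine p as stated.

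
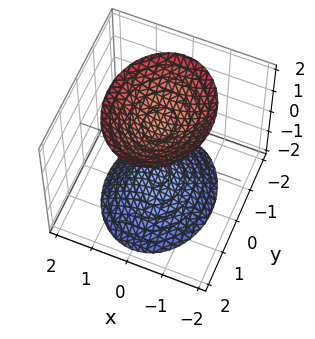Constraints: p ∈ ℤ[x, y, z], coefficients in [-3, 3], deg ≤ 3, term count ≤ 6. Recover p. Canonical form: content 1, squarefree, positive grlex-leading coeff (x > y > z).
3*x^2 + 2*y^2 - 2*z^2 + 3

The picture has 2 separate pieces. They look like related sheets of one shape, so recover p as a whole.
The degree is 2 — two sheets facing apart; a quadric.
Symmetries: mirror symmetry y ↦ −y ⇒ only even powers of y; the x ↦ −x reflection is a symmetry, so x appears only in even powers; it's symmetric under z → −z, forcing even powers of z.
Against the integer gridlines: the surface avoids every integer y-axis point in the box; it misses every integer gridline on the x-axis.
Assembling these constraints gives the stated polynomial.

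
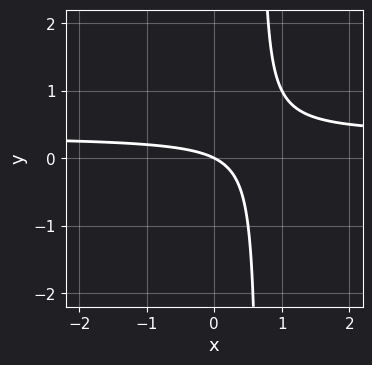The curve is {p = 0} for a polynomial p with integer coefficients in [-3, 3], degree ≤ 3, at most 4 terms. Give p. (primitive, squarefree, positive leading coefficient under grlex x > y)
3*x*y - x - 2*y

1. Degree: a generic line meets the curve in up to 2 points, so deg p = 2.
2. Against the integer gridlines: it meets the y-axis at y = 0 (among the integer gridlines); it meets the x-axis at x = 0 (among the integer gridlines).
3. These observations pin down the coefficients.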